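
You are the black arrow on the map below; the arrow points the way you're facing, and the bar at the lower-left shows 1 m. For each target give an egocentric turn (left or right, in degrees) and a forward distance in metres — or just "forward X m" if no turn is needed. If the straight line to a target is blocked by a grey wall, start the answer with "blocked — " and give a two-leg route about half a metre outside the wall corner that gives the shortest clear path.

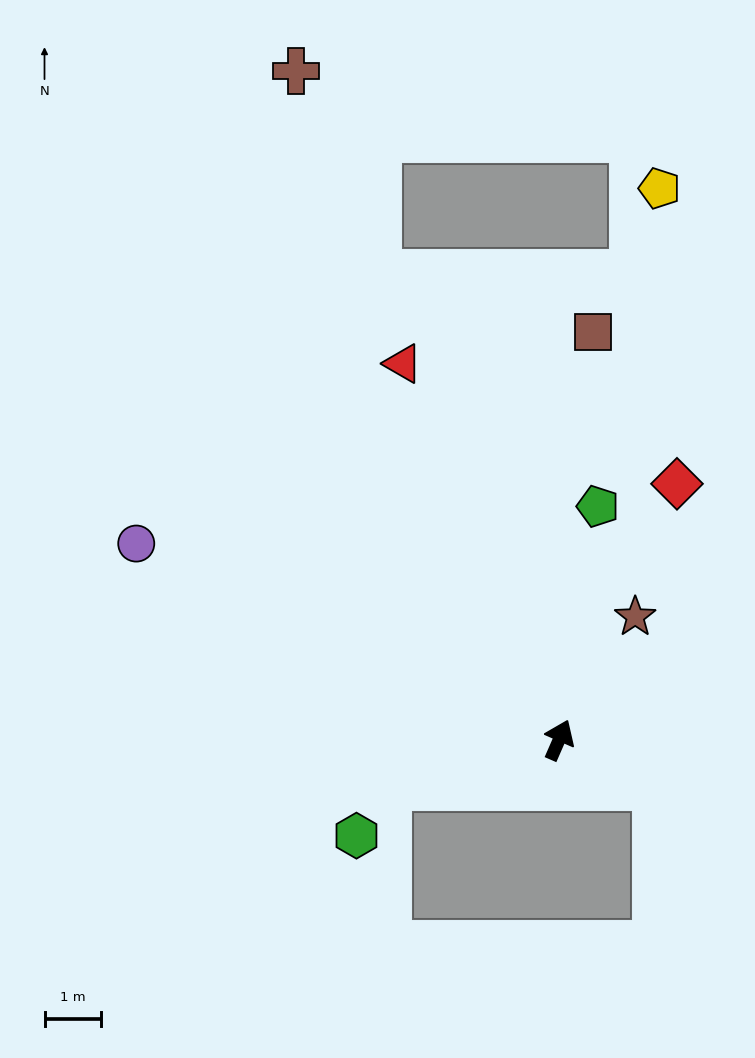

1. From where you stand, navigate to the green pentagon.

turn left 14°, forward 4.2 m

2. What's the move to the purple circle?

turn left 89°, forward 8.2 m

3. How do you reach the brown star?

turn right 8°, forward 2.6 m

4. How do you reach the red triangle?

turn left 46°, forward 7.2 m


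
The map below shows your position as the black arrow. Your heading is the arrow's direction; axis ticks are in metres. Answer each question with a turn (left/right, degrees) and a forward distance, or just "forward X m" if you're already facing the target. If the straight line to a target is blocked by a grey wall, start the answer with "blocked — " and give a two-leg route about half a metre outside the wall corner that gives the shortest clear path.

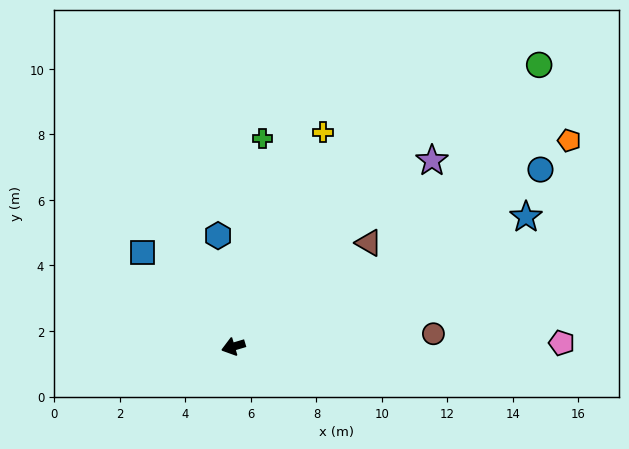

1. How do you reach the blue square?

turn right 62°, forward 4.0 m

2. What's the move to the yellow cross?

turn right 129°, forward 7.1 m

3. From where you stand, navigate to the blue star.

turn right 173°, forward 9.8 m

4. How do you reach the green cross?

turn right 115°, forward 6.4 m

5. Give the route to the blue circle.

turn right 167°, forward 10.8 m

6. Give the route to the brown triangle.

turn right 159°, forward 5.2 m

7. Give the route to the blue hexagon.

turn right 99°, forward 3.4 m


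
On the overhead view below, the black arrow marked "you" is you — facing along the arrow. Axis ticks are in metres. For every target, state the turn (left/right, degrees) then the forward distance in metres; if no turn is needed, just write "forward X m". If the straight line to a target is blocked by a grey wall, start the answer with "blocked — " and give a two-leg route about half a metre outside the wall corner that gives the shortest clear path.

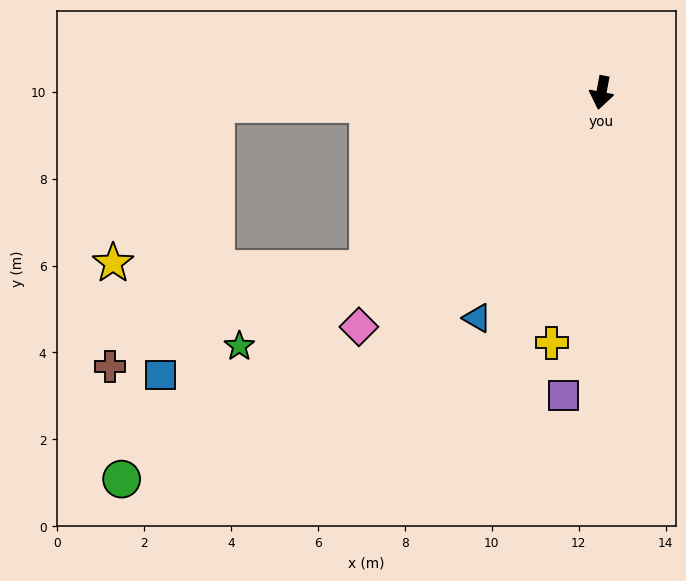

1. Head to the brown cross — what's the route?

blocked — turn right 78°, forward 8.9 m, then turn left 66°, forward 6.5 m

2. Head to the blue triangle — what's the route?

turn right 18°, forward 5.9 m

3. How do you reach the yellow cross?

forward 5.9 m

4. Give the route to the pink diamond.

turn right 35°, forward 7.8 m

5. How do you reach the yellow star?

blocked — turn right 78°, forward 8.9 m, then turn left 55°, forward 4.4 m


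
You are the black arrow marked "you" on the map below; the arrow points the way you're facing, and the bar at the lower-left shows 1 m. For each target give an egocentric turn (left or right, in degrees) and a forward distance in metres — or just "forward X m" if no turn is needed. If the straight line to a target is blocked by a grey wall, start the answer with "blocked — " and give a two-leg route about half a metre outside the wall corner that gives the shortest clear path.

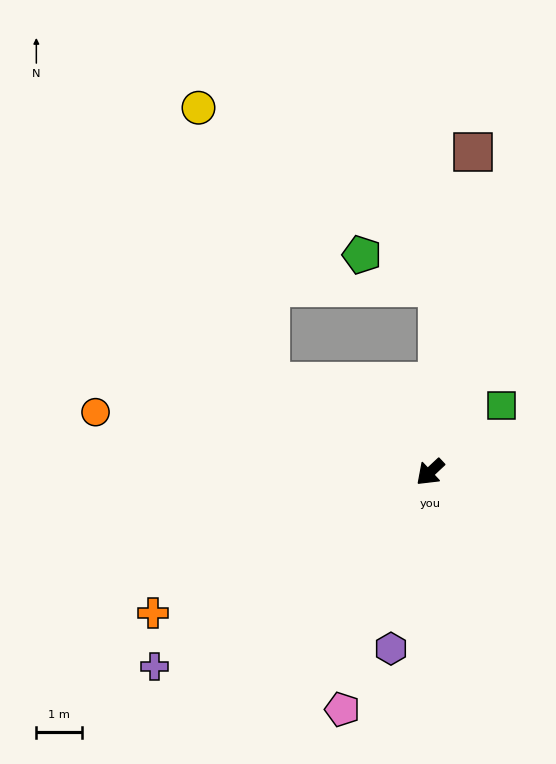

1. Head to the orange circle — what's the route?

turn right 53°, forward 7.5 m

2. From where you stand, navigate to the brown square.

turn right 141°, forward 7.1 m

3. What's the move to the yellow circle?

blocked — turn right 73°, forward 4.0 m, then turn right 45°, forward 6.2 m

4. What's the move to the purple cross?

turn right 8°, forward 7.4 m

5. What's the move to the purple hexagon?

turn left 34°, forward 4.0 m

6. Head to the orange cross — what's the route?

turn right 16°, forward 6.9 m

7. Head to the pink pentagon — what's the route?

turn left 27°, forward 5.6 m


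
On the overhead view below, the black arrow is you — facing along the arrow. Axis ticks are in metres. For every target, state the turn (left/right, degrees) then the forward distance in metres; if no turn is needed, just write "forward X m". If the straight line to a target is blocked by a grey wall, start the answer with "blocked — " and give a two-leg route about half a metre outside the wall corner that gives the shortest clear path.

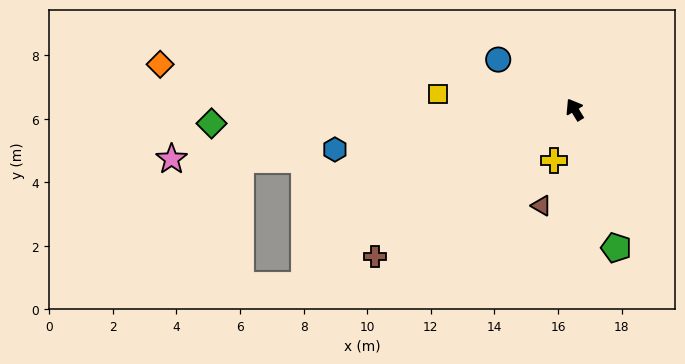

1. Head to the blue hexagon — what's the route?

turn left 68°, forward 7.6 m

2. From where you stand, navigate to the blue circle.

turn left 26°, forward 2.9 m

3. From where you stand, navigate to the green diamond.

turn left 61°, forward 11.4 m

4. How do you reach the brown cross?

turn left 95°, forward 7.8 m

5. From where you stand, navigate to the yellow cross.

turn left 127°, forward 1.7 m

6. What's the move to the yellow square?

turn left 52°, forward 4.3 m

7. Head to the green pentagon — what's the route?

turn left 165°, forward 4.5 m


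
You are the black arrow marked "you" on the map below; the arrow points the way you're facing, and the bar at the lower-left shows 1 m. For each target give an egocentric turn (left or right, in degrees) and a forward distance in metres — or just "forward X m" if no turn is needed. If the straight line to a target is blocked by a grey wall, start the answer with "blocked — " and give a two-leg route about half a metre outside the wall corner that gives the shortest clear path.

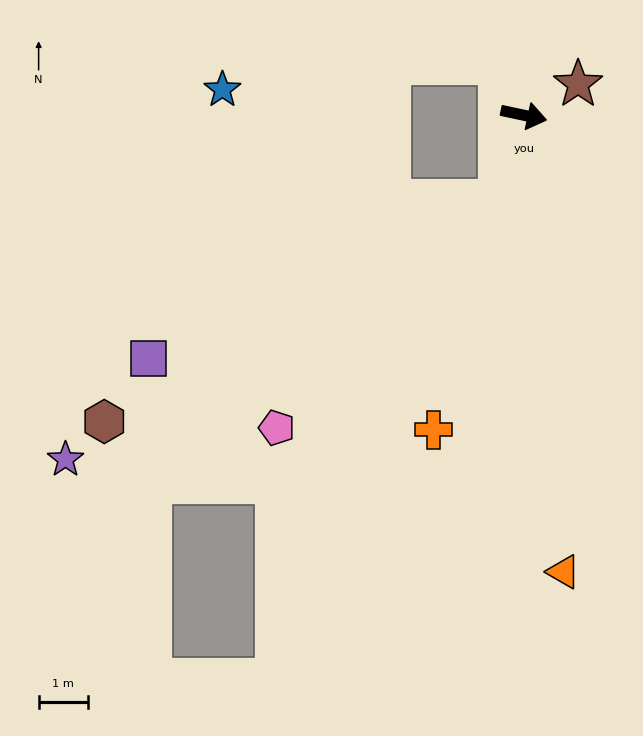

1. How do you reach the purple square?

blocked — turn right 94°, forward 1.8 m, then turn right 50°, forward 7.8 m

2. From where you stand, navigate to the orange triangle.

turn right 73°, forward 9.3 m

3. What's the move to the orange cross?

turn right 94°, forward 6.6 m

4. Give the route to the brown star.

turn left 42°, forward 1.3 m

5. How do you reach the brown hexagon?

blocked — turn right 94°, forward 1.8 m, then turn right 45°, forward 9.2 m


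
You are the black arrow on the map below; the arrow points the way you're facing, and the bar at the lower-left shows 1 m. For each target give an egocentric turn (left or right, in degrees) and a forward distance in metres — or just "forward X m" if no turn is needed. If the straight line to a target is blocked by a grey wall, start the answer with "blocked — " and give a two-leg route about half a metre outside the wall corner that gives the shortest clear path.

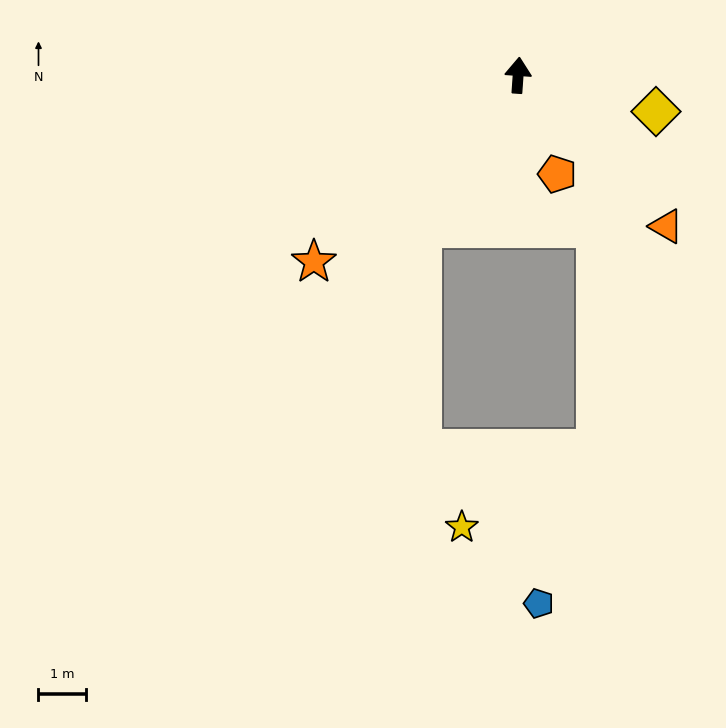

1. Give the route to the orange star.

turn left 136°, forward 5.9 m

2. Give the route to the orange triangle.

turn right 132°, forward 4.5 m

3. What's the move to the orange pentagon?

turn right 154°, forward 2.3 m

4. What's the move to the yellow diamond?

turn right 101°, forward 3.0 m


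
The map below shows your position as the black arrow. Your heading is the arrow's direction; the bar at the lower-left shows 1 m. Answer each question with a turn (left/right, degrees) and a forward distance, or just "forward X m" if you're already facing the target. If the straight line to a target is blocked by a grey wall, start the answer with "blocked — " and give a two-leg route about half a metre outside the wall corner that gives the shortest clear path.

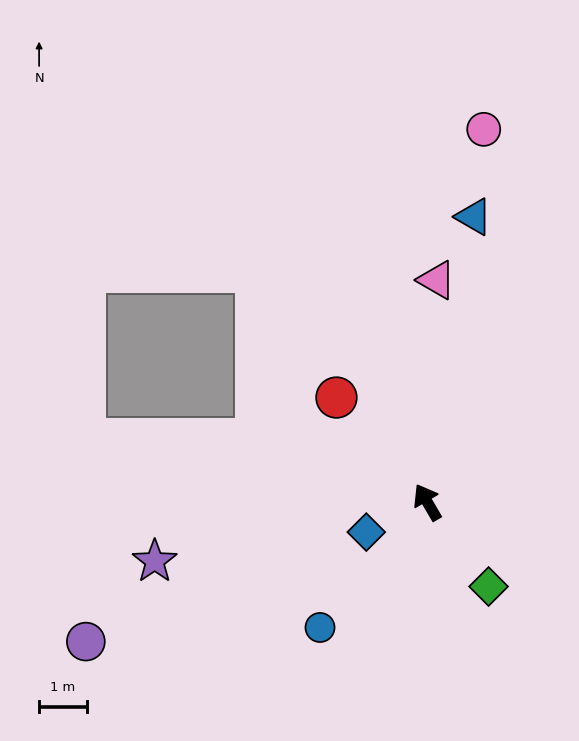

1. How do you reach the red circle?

turn left 11°, forward 2.9 m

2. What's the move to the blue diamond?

turn left 86°, forward 1.4 m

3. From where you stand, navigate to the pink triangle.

turn right 33°, forward 4.6 m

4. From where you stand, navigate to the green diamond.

turn right 174°, forward 2.2 m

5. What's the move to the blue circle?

turn left 109°, forward 3.4 m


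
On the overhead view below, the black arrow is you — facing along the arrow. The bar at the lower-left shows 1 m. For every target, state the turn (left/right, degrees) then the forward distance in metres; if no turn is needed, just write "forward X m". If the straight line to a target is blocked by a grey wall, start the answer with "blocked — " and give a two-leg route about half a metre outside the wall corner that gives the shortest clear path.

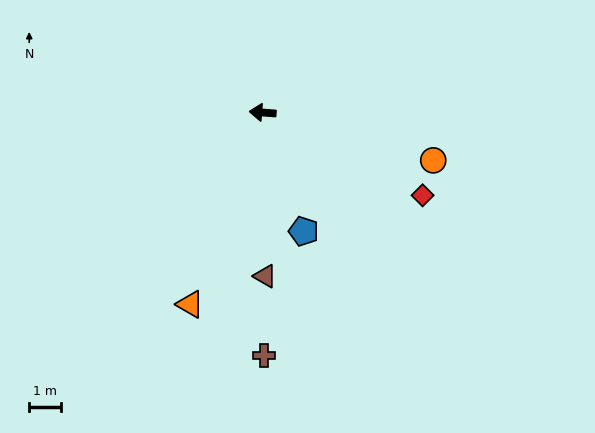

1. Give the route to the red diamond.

turn left 157°, forward 5.6 m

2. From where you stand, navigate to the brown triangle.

turn left 95°, forward 5.1 m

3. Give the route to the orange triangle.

turn left 74°, forward 6.4 m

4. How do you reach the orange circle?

turn left 169°, forward 5.5 m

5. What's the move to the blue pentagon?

turn left 113°, forward 3.9 m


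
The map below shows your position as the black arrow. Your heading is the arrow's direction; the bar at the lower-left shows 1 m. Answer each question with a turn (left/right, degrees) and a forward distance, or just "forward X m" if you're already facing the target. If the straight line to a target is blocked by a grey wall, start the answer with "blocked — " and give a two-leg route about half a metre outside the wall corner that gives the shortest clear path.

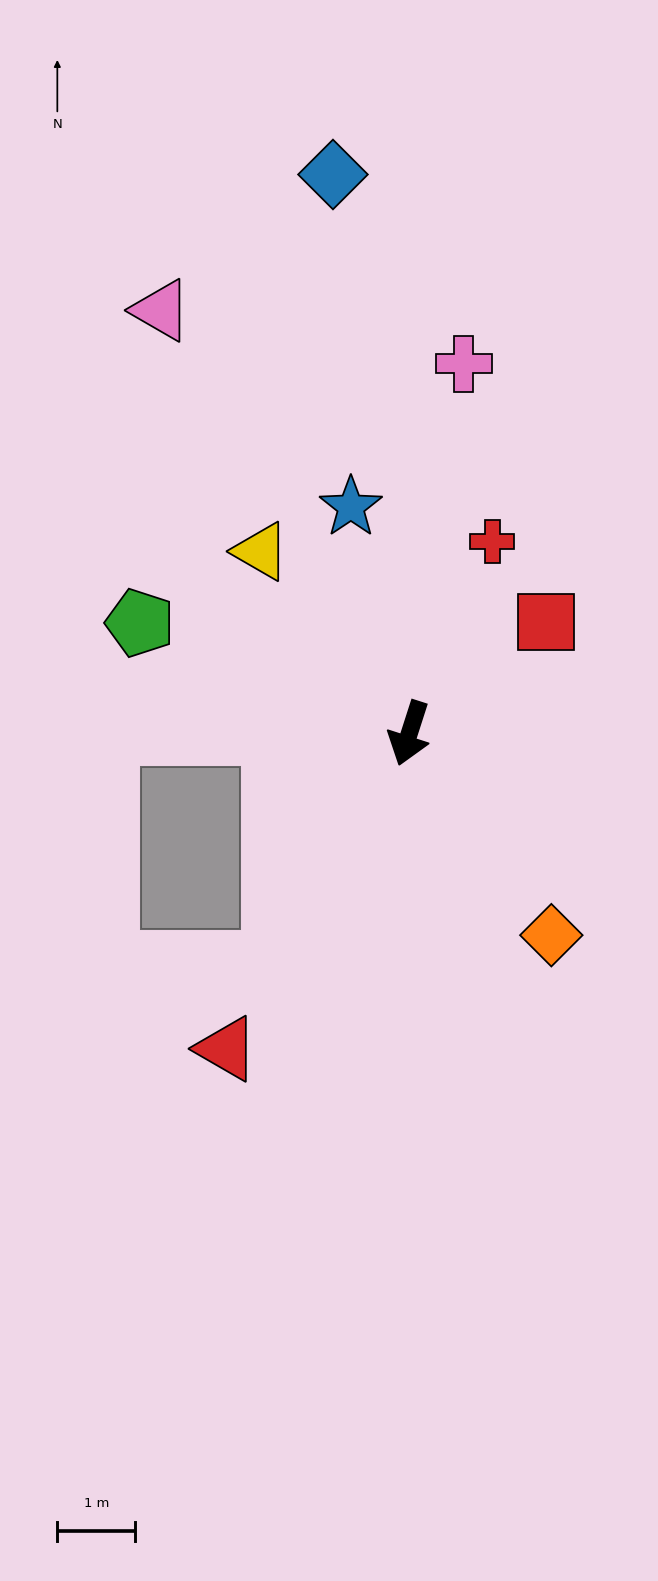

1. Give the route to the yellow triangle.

turn right 123°, forward 3.0 m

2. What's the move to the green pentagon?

turn right 94°, forward 3.7 m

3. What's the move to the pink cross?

turn right 171°, forward 4.8 m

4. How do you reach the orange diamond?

turn left 53°, forward 3.2 m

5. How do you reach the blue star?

turn right 148°, forward 3.0 m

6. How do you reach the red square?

turn left 147°, forward 2.3 m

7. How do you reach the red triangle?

turn right 12°, forward 4.7 m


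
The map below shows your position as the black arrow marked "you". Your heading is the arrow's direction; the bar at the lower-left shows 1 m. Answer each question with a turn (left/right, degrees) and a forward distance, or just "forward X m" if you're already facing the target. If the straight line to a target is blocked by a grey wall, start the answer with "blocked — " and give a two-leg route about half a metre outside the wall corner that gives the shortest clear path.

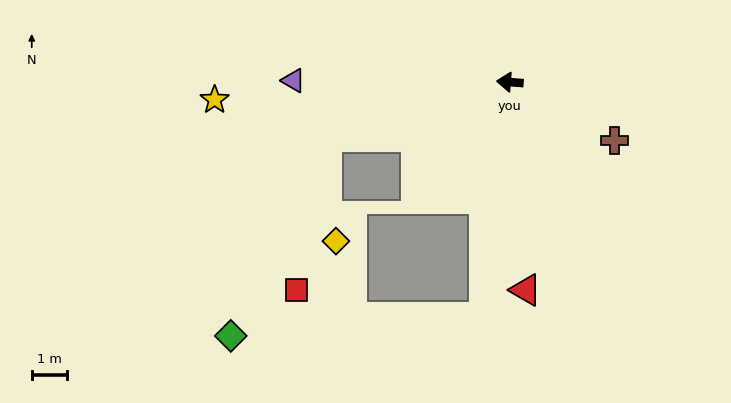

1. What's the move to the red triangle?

turn left 99°, forward 5.8 m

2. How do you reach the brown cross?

turn left 155°, forward 3.4 m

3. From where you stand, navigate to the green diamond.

blocked — turn left 21°, forward 5.4 m, then turn left 48°, forward 6.2 m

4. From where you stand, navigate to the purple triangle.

turn left 4°, forward 6.1 m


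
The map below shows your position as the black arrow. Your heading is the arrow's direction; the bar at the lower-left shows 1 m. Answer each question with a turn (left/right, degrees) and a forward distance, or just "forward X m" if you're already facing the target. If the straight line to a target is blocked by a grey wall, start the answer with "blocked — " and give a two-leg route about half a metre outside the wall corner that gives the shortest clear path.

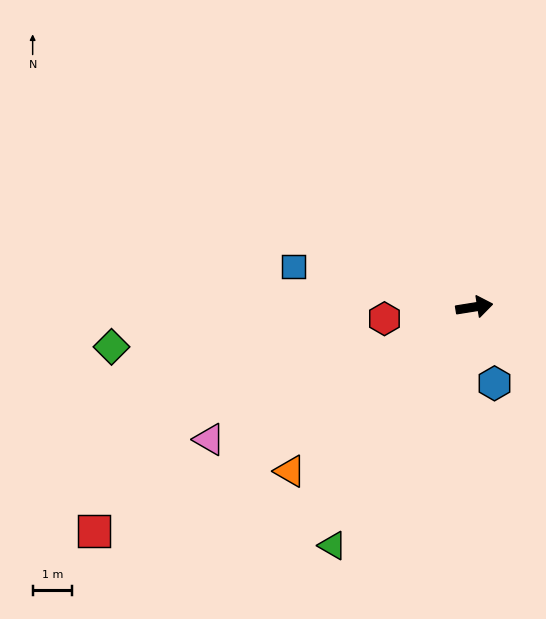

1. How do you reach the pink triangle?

turn right 163°, forward 7.5 m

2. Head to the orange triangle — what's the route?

turn right 147°, forward 6.2 m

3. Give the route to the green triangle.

turn right 130°, forward 7.0 m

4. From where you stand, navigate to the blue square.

turn left 158°, forward 4.7 m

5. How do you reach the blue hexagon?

turn right 84°, forward 2.0 m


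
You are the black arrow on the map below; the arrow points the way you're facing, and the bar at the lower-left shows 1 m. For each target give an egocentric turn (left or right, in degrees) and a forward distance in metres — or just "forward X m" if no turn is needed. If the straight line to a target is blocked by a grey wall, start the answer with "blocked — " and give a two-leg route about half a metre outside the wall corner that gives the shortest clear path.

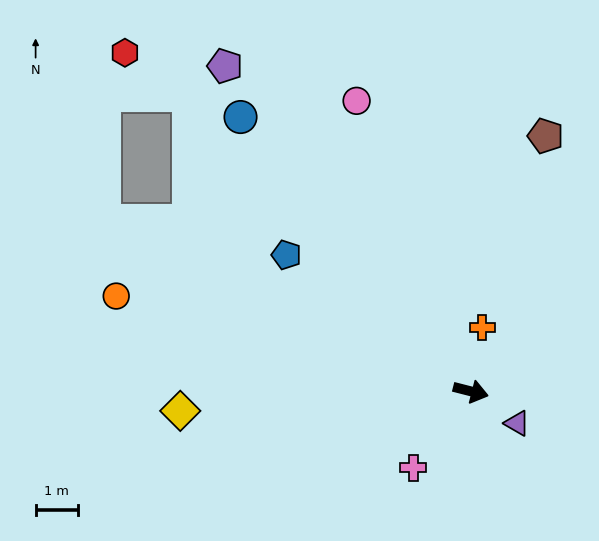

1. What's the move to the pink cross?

turn right 113°, forward 2.3 m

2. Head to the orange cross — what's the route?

turn left 94°, forward 1.5 m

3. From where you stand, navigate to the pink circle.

turn left 126°, forward 7.4 m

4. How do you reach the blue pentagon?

turn left 158°, forward 5.4 m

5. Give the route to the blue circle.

turn left 144°, forward 8.5 m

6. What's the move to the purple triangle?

turn right 20°, forward 1.3 m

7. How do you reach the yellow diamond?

turn right 162°, forward 6.9 m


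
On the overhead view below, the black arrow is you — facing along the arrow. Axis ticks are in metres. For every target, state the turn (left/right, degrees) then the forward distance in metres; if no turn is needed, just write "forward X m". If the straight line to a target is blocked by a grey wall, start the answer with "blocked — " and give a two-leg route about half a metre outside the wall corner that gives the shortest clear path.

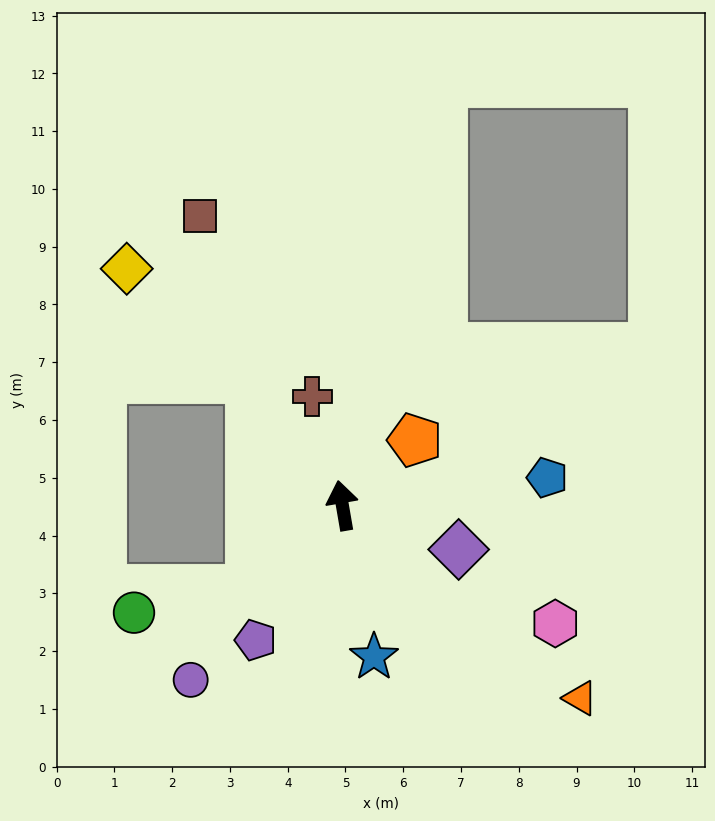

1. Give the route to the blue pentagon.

turn right 92°, forward 3.6 m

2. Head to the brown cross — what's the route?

turn left 6°, forward 2.0 m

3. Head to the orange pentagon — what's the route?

turn right 58°, forward 1.7 m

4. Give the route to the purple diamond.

turn right 121°, forward 2.2 m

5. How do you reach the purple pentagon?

turn left 137°, forward 2.8 m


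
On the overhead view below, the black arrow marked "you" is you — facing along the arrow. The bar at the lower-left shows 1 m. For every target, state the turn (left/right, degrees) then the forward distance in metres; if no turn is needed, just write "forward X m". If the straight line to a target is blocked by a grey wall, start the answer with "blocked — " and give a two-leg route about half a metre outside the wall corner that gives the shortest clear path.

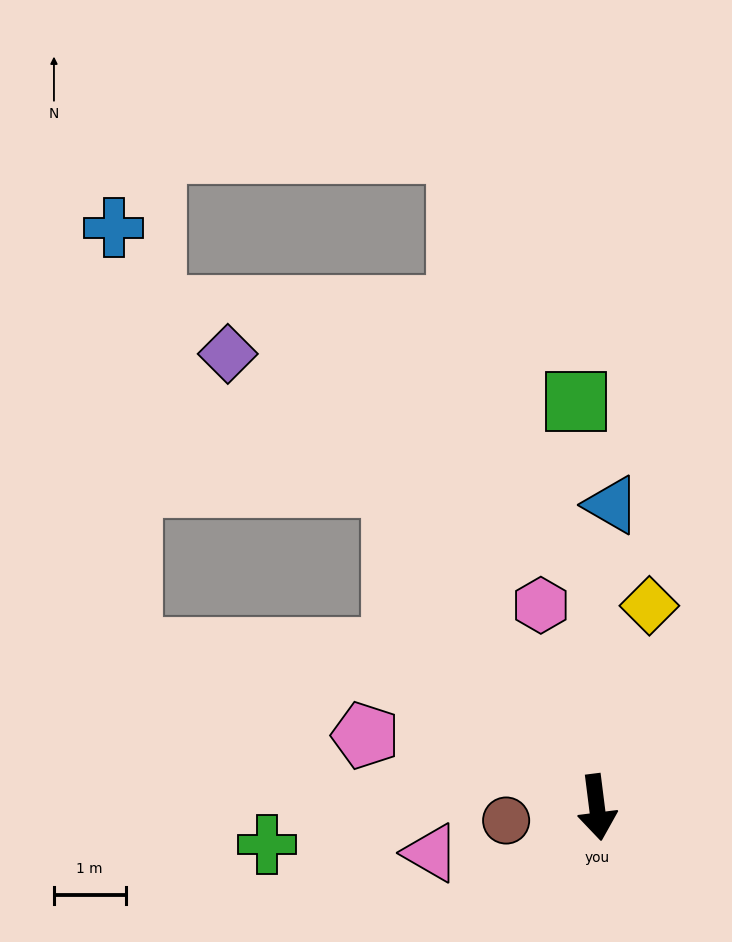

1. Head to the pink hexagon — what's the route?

turn right 172°, forward 2.9 m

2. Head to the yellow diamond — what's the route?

turn left 158°, forward 2.9 m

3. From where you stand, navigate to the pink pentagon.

turn right 114°, forward 3.4 m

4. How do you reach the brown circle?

turn right 89°, forward 1.3 m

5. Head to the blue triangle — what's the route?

turn left 170°, forward 4.2 m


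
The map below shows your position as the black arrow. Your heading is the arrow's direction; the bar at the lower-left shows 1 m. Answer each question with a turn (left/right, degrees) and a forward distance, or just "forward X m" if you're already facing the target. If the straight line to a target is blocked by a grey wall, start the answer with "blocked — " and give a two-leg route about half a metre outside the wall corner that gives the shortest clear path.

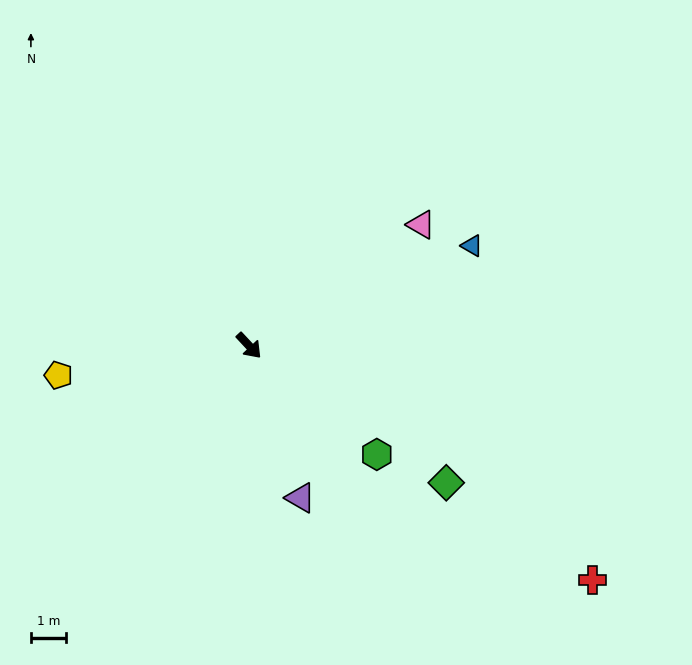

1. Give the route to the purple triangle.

turn right 24°, forward 4.6 m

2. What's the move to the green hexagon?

turn left 7°, forward 4.8 m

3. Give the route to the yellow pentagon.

turn right 124°, forward 5.5 m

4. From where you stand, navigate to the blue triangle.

turn left 71°, forward 6.9 m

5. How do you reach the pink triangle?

turn left 82°, forward 6.0 m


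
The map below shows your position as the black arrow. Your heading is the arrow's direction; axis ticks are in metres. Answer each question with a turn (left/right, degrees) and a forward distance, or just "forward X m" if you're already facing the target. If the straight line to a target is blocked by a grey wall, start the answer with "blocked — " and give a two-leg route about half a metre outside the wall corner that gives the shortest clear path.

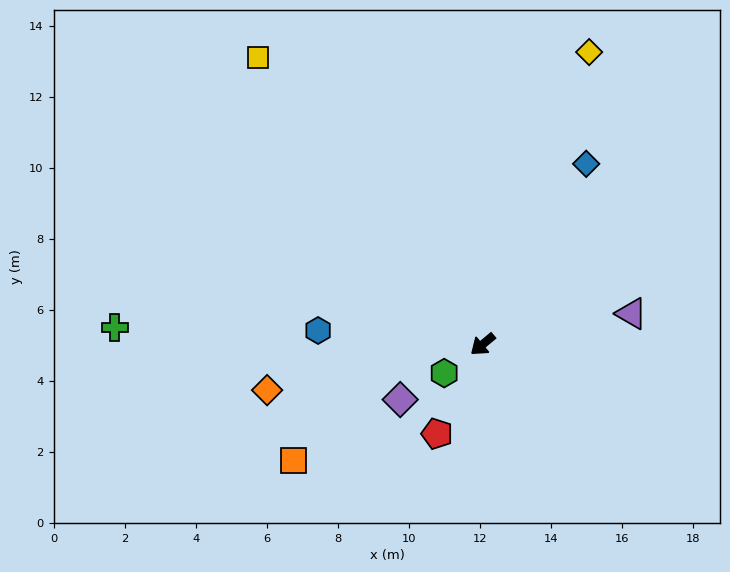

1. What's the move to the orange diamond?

turn right 28°, forward 6.2 m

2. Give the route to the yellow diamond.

turn right 150°, forward 8.8 m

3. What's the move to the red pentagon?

turn left 23°, forward 2.8 m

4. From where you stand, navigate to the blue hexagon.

turn right 45°, forward 4.7 m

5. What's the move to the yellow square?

turn right 92°, forward 10.3 m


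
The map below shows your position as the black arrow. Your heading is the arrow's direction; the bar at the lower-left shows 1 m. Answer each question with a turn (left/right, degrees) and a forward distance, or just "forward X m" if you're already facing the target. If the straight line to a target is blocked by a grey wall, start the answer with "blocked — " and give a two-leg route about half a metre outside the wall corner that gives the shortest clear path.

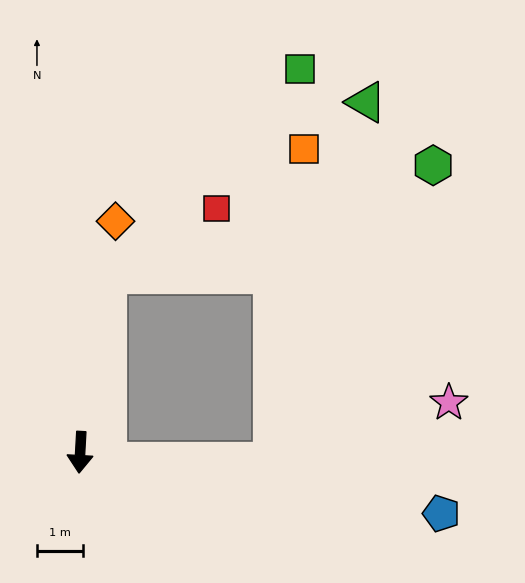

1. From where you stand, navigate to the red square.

blocked — turn left 174°, forward 3.9 m, then turn right 50°, forward 2.7 m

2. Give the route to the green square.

blocked — turn left 174°, forward 3.9 m, then turn right 34°, forward 6.1 m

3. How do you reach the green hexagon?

blocked — turn left 174°, forward 3.9 m, then turn right 62°, forward 7.4 m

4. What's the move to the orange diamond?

turn left 174°, forward 5.0 m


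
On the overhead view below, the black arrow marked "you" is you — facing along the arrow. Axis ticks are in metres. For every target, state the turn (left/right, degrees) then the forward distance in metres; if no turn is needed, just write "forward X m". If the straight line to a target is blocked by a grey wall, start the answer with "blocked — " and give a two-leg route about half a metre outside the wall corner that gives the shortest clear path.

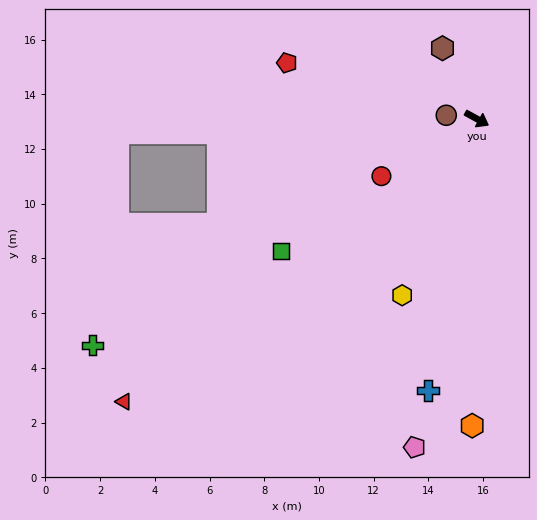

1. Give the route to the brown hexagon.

turn left 145°, forward 2.9 m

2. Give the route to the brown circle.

turn right 158°, forward 1.1 m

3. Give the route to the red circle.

turn right 120°, forward 4.1 m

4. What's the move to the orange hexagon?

turn right 62°, forward 11.2 m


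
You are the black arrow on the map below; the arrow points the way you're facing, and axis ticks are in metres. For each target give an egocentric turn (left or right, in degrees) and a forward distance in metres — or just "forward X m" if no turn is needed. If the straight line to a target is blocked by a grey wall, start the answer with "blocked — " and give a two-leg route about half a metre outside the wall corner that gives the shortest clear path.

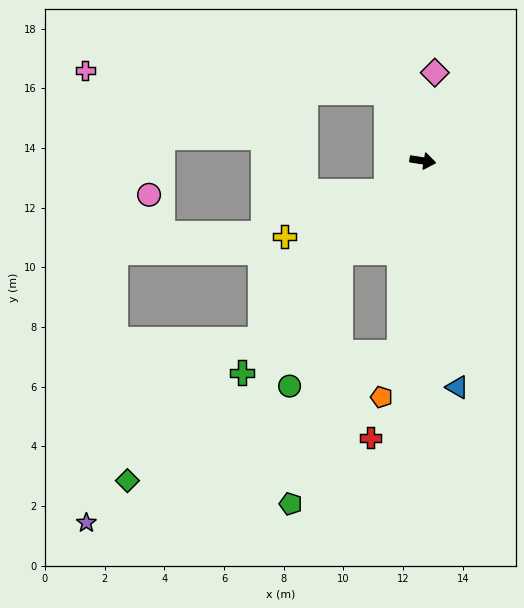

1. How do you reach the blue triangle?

turn right 72°, forward 7.7 m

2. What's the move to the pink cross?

blocked — turn left 127°, forward 2.6 m, then turn left 58°, forward 10.1 m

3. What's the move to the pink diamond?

turn left 91°, forward 3.0 m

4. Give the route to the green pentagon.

blocked — turn right 123°, forward 4.1 m, then turn left 31°, forward 8.6 m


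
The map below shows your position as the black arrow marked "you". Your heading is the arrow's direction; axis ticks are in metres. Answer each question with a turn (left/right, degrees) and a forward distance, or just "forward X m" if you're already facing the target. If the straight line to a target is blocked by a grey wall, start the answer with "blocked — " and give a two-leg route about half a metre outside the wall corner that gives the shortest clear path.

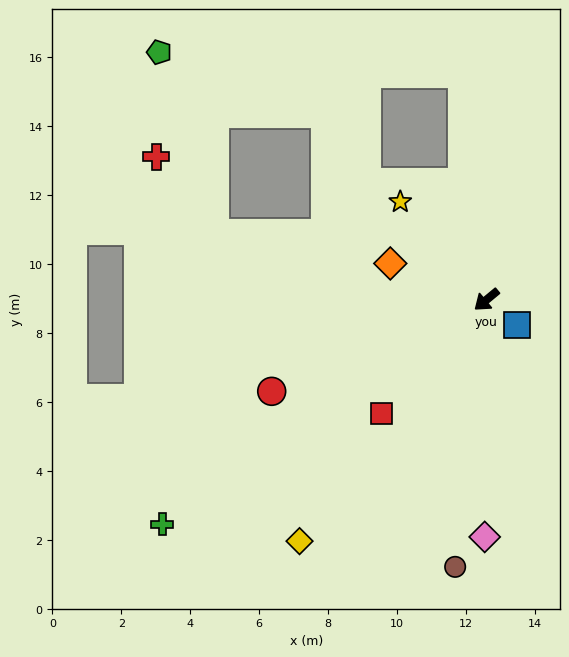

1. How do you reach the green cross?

turn right 5°, forward 11.4 m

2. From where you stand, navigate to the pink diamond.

turn left 50°, forward 6.9 m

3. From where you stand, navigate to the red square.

turn left 8°, forward 4.5 m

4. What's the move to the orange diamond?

turn right 60°, forward 3.0 m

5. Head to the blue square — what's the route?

turn left 101°, forward 1.2 m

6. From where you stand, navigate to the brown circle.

turn left 44°, forward 7.8 m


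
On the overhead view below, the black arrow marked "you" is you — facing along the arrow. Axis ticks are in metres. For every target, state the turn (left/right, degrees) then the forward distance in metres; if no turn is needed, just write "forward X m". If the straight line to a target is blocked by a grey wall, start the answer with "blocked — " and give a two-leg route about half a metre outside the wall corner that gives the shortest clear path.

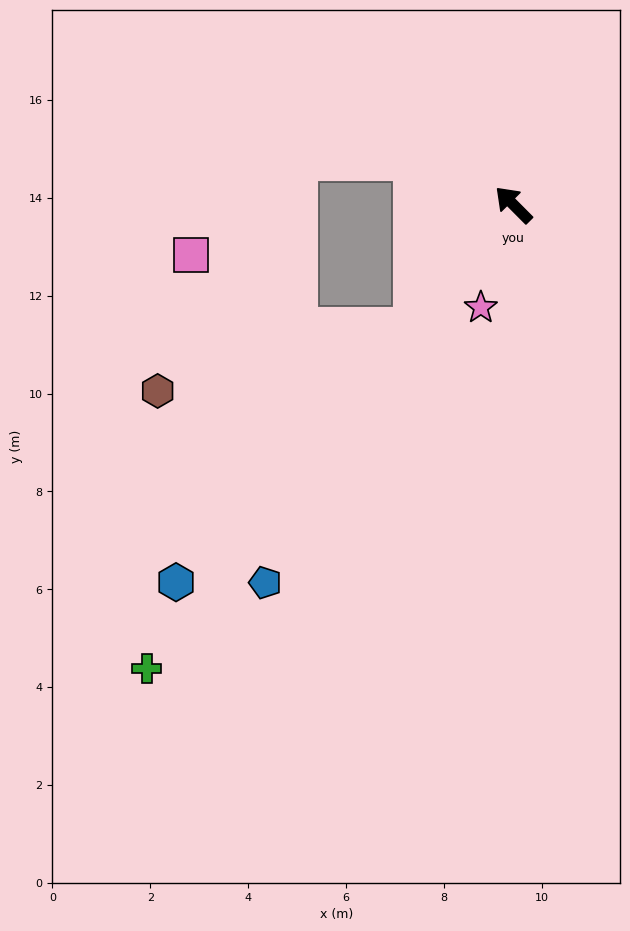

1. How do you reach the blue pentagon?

turn left 102°, forward 9.2 m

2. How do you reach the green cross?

turn left 97°, forward 12.1 m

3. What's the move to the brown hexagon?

blocked — turn left 96°, forward 3.2 m, then turn right 37°, forward 5.4 m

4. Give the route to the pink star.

turn left 118°, forward 2.2 m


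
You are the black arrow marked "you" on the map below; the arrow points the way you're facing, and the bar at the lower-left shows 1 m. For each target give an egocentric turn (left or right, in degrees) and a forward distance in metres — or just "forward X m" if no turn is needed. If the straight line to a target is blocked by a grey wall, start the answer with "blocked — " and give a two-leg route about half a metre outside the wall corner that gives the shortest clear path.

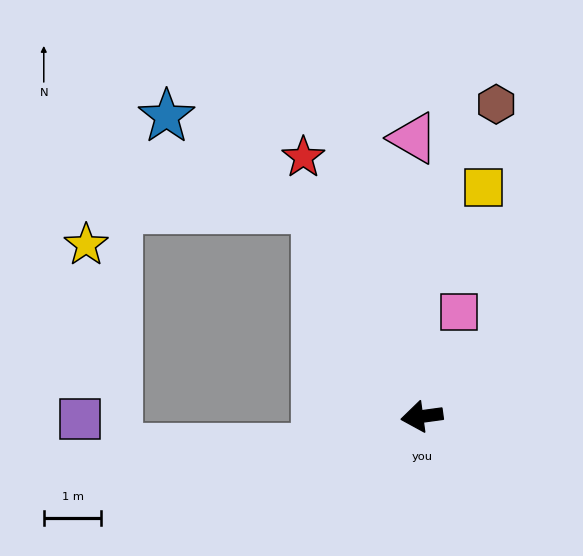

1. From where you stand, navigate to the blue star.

blocked — turn right 71°, forward 4.0 m, then turn left 32°, forward 3.0 m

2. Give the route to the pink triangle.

turn right 96°, forward 4.8 m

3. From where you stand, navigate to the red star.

turn right 73°, forward 4.9 m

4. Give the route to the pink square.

turn right 117°, forward 1.9 m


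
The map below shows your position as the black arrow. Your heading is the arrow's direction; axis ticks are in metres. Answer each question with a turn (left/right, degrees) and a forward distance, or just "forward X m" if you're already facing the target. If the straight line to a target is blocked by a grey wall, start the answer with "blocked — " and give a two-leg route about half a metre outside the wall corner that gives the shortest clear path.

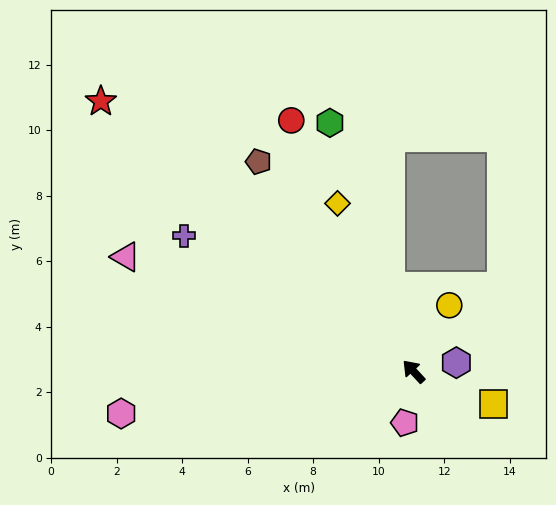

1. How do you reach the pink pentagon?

turn left 127°, forward 1.6 m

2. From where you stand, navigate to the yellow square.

turn right 155°, forward 2.6 m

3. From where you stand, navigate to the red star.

turn left 6°, forward 12.6 m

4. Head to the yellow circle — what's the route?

turn right 71°, forward 2.3 m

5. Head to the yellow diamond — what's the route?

turn right 18°, forward 5.6 m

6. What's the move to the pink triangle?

turn left 25°, forward 9.5 m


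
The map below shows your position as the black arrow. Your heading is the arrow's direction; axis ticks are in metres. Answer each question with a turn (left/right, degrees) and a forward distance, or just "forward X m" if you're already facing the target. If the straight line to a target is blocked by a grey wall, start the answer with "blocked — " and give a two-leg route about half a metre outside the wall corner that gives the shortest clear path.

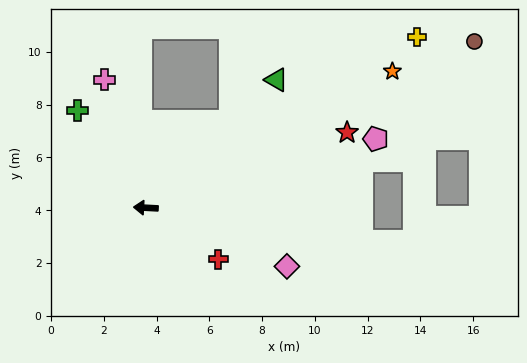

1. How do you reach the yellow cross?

turn right 145°, forward 12.1 m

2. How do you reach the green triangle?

turn right 133°, forward 6.9 m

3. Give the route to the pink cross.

turn right 69°, forward 5.1 m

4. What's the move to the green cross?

turn right 52°, forward 4.5 m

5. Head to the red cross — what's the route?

turn left 148°, forward 3.4 m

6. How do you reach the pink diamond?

turn left 160°, forward 5.8 m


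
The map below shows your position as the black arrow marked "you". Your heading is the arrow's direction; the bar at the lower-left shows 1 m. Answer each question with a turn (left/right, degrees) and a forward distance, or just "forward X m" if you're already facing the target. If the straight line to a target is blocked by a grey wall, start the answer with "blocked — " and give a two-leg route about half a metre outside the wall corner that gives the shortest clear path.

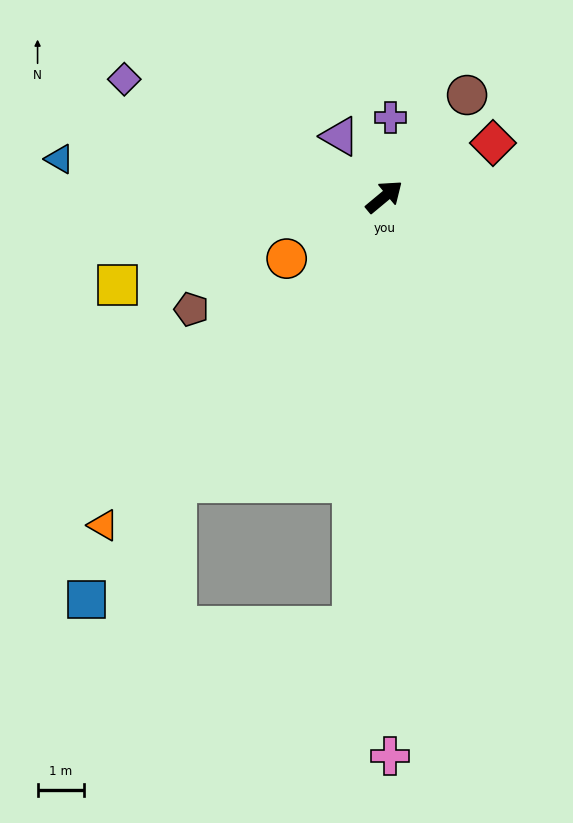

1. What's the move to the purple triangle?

turn left 87°, forward 1.6 m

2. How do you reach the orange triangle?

turn right 170°, forward 9.3 m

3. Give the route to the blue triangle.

turn left 134°, forward 7.0 m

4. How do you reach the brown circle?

turn left 11°, forward 2.8 m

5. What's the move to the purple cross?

turn left 46°, forward 1.7 m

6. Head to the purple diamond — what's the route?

turn left 116°, forward 6.1 m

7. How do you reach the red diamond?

turn right 13°, forward 2.6 m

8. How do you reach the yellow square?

turn left 159°, forward 6.0 m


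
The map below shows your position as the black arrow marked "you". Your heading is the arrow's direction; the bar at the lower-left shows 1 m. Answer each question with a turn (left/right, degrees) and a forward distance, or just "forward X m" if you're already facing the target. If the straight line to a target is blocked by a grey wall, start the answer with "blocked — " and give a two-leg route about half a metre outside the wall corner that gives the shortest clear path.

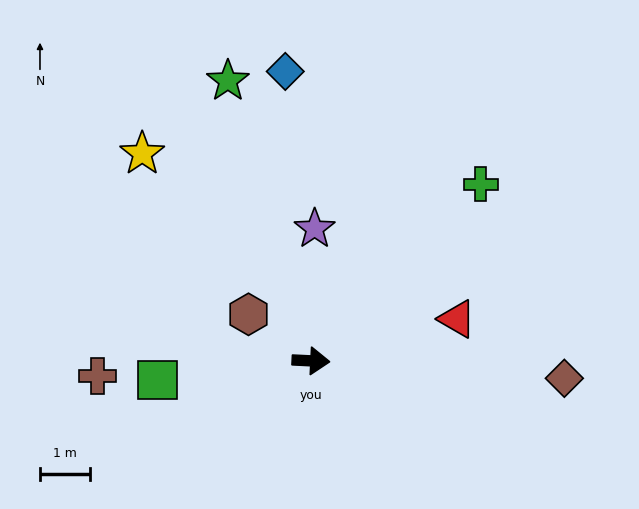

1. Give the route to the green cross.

turn left 49°, forward 4.9 m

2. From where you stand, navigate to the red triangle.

turn left 19°, forward 3.0 m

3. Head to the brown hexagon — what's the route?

turn left 146°, forward 1.6 m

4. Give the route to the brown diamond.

forward 5.1 m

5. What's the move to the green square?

turn right 170°, forward 3.1 m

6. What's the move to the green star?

turn left 109°, forward 5.8 m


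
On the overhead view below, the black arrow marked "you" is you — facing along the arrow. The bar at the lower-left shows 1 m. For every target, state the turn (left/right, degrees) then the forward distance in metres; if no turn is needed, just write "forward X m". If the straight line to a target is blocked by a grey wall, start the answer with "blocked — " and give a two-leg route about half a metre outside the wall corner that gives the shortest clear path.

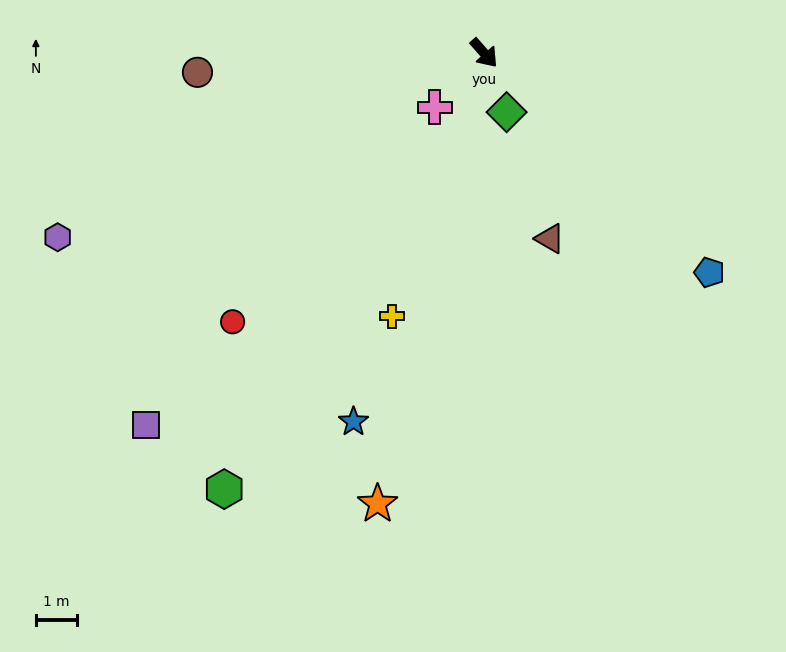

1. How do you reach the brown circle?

turn right 127°, forward 6.9 m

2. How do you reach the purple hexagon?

turn right 108°, forward 11.2 m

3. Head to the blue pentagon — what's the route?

turn left 5°, forward 7.6 m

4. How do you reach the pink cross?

turn right 84°, forward 1.8 m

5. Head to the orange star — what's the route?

turn right 55°, forward 11.2 m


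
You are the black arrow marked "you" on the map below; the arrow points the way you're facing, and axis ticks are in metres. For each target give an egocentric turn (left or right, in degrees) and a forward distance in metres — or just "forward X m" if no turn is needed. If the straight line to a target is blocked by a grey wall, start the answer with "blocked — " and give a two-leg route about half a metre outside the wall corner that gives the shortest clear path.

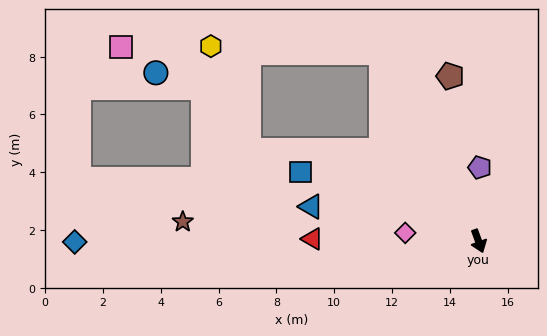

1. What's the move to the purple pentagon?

turn left 159°, forward 2.5 m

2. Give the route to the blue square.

turn right 131°, forward 6.6 m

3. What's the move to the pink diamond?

turn right 117°, forward 2.6 m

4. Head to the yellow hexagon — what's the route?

blocked — turn right 173°, forward 7.3 m, then turn left 61°, forward 5.9 m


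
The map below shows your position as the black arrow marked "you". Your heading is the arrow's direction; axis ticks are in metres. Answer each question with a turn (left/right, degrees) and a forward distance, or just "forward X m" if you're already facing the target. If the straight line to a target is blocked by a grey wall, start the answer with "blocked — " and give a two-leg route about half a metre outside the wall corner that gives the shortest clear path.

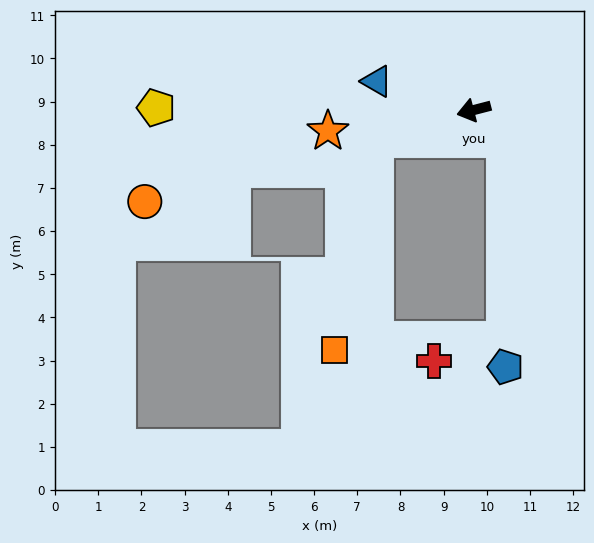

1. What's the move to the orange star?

turn right 6°, forward 3.4 m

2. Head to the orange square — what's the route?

blocked — turn left 2°, forward 2.4 m, then turn left 62°, forward 5.0 m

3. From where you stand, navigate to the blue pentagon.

blocked — turn left 121°, forward 1.0 m, then turn right 45°, forward 5.3 m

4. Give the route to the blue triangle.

turn right 31°, forward 2.3 m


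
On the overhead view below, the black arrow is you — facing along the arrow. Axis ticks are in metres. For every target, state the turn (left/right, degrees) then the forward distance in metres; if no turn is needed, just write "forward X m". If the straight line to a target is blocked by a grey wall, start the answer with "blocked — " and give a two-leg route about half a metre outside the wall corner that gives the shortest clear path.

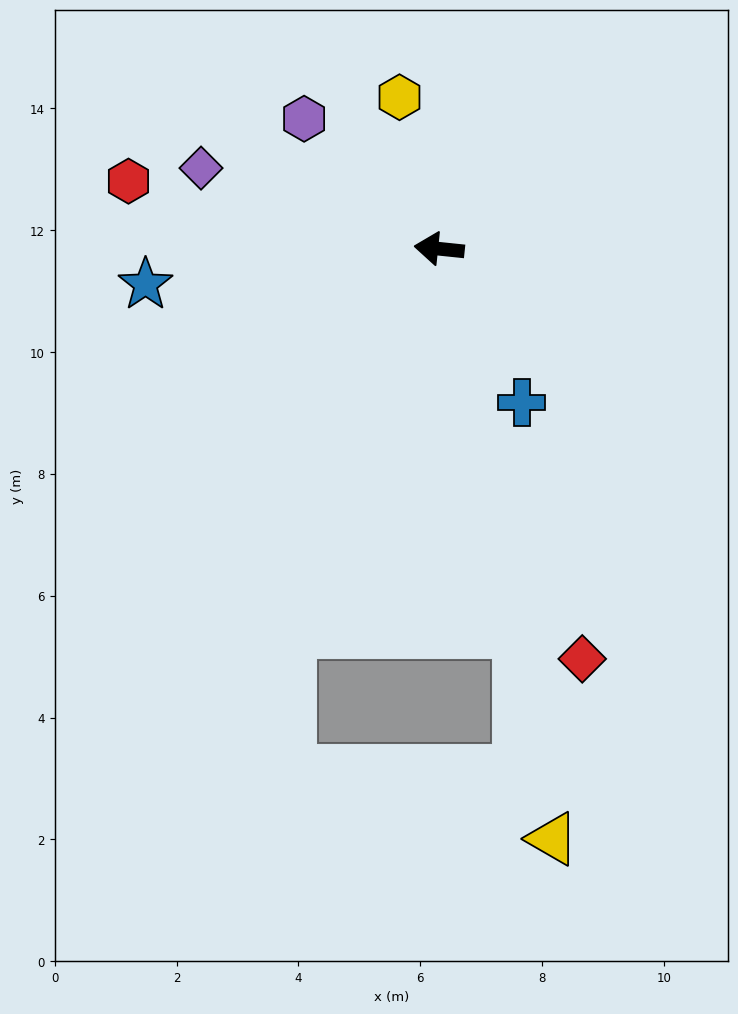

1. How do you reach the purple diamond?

turn right 13°, forward 4.1 m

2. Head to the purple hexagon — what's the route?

turn right 38°, forward 3.1 m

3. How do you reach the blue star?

turn left 13°, forward 4.9 m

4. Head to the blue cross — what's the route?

turn left 124°, forward 2.9 m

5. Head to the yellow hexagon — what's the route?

turn right 69°, forward 2.6 m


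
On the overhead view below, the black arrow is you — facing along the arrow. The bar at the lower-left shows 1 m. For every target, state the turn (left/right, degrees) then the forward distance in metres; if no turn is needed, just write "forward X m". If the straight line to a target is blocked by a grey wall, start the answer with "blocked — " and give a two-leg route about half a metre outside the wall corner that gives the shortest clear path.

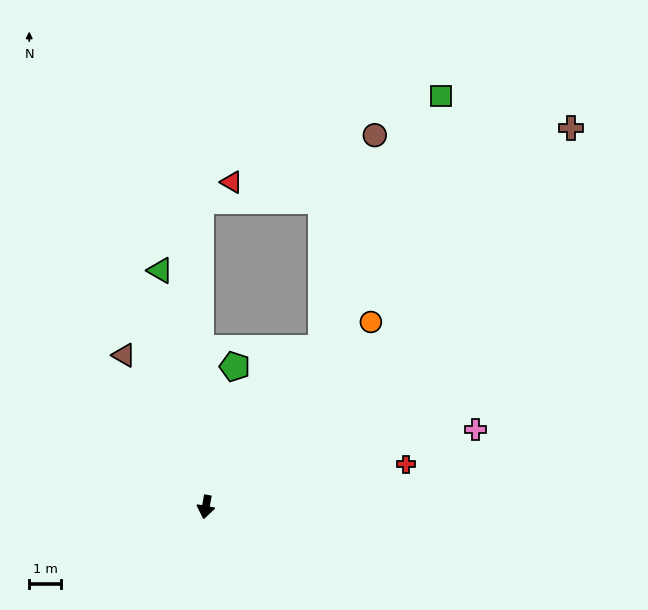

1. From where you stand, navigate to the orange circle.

turn left 148°, forward 7.9 m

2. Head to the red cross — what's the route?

turn left 112°, forward 6.5 m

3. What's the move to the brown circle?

blocked — turn left 154°, forward 6.3 m, then turn left 22°, forward 7.0 m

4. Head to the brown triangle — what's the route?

turn right 141°, forward 5.5 m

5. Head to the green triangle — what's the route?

turn right 159°, forward 7.7 m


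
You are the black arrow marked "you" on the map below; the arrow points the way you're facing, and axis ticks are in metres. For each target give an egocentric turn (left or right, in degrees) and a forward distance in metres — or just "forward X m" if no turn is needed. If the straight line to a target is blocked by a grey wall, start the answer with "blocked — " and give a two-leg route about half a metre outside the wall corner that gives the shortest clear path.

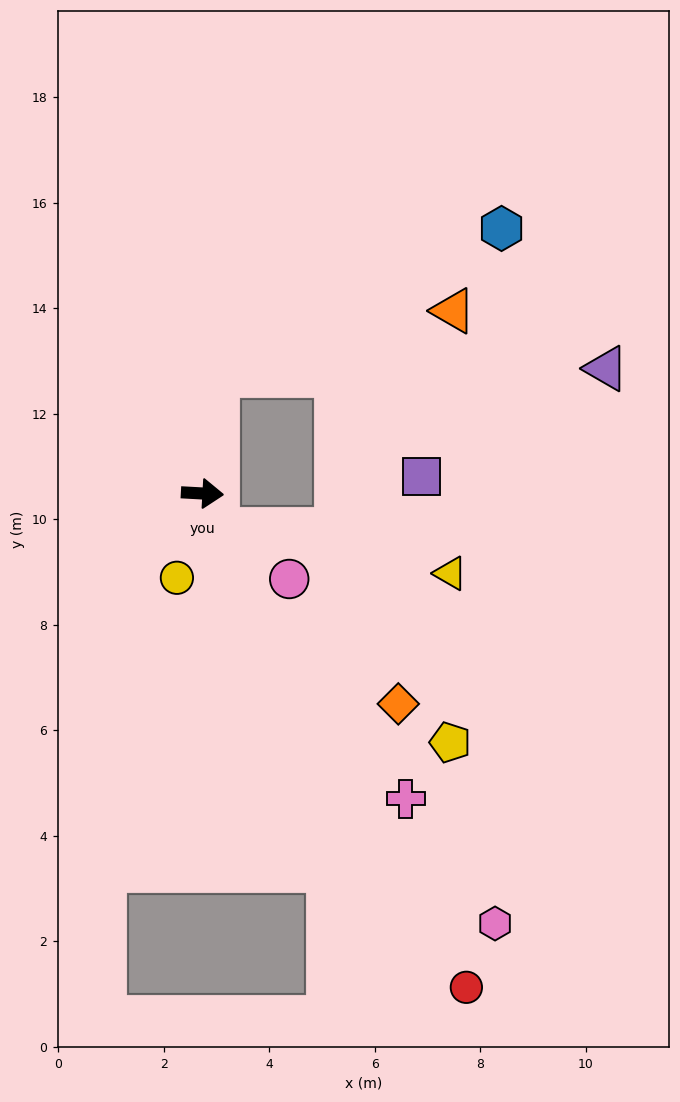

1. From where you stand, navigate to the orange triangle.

blocked — turn left 86°, forward 2.3 m, then turn right 67°, forward 4.6 m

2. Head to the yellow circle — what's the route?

turn right 104°, forward 1.7 m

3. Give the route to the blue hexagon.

blocked — turn left 86°, forward 2.3 m, then turn right 55°, forward 6.1 m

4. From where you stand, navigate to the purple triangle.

blocked — turn left 86°, forward 2.3 m, then turn right 82°, forward 7.4 m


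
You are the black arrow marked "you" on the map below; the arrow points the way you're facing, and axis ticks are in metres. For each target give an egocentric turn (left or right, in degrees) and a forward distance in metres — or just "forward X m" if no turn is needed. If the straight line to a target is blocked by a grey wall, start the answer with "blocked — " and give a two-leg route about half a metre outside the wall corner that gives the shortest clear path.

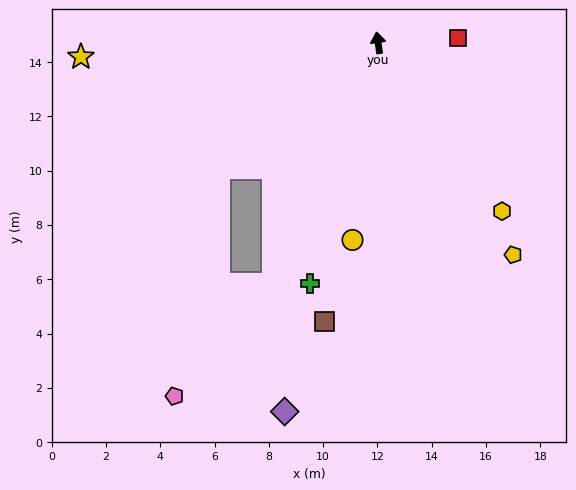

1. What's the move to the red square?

turn right 95°, forward 2.9 m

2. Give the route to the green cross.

turn left 156°, forward 9.2 m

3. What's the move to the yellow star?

turn left 85°, forward 11.0 m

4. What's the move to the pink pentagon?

blocked — turn left 148°, forward 9.7 m, then turn right 18°, forward 5.5 m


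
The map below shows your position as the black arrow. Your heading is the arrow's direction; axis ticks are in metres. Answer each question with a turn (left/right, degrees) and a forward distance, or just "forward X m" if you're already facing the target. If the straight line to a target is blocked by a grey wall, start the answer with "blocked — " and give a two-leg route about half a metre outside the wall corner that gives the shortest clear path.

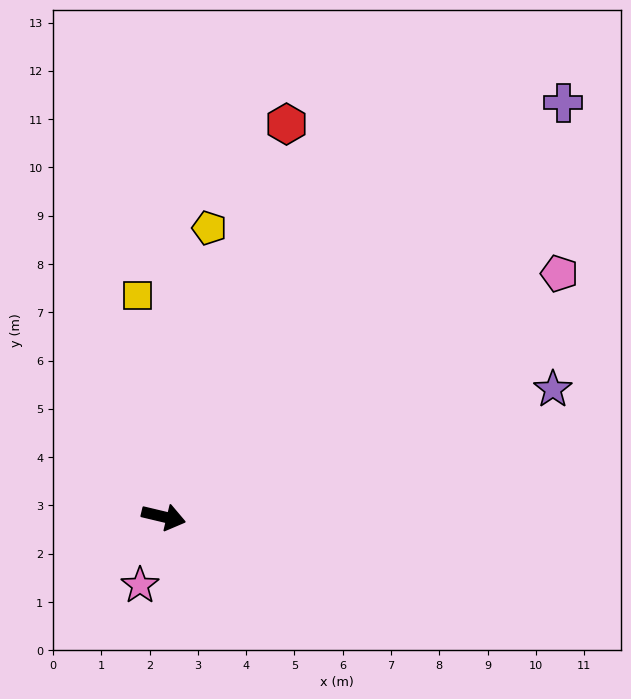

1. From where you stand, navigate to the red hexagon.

turn left 86°, forward 8.5 m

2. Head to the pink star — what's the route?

turn right 96°, forward 1.5 m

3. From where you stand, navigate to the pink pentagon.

turn left 45°, forward 9.6 m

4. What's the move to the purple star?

turn left 32°, forward 8.5 m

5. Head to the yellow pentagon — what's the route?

turn left 94°, forward 6.1 m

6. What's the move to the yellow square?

turn left 110°, forward 4.6 m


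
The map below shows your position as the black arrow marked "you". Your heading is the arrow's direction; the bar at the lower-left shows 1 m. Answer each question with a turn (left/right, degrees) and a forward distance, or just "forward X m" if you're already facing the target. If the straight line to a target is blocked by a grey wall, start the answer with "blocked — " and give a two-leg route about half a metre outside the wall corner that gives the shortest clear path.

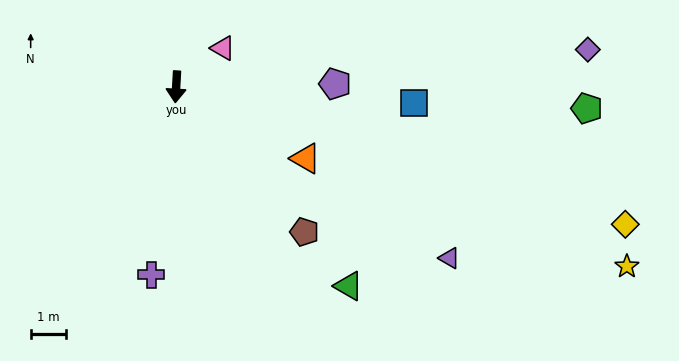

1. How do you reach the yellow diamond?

turn left 76°, forward 13.2 m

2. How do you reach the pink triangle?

turn left 133°, forward 1.7 m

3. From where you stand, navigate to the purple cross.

turn right 4°, forward 5.3 m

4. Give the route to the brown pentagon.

turn left 45°, forward 5.4 m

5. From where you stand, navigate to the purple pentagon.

turn left 94°, forward 4.5 m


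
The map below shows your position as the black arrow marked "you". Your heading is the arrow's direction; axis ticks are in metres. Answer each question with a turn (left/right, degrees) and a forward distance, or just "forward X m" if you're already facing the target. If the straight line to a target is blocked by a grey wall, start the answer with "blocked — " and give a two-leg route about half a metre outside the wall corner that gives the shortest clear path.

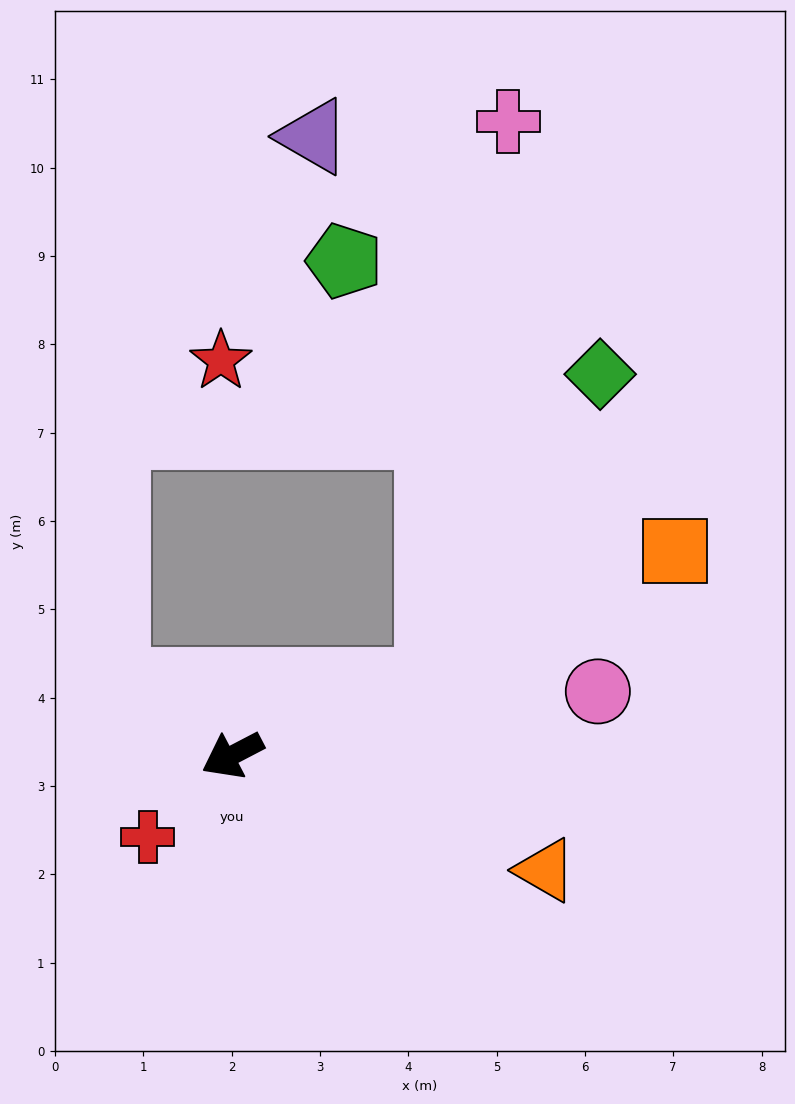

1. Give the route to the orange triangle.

turn left 132°, forward 3.8 m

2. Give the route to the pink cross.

blocked — turn left 171°, forward 2.4 m, then turn left 64°, forward 6.5 m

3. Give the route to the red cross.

turn left 16°, forward 1.3 m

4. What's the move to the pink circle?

turn left 162°, forward 4.2 m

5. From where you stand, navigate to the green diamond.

blocked — turn left 171°, forward 2.4 m, then turn left 43°, forward 4.0 m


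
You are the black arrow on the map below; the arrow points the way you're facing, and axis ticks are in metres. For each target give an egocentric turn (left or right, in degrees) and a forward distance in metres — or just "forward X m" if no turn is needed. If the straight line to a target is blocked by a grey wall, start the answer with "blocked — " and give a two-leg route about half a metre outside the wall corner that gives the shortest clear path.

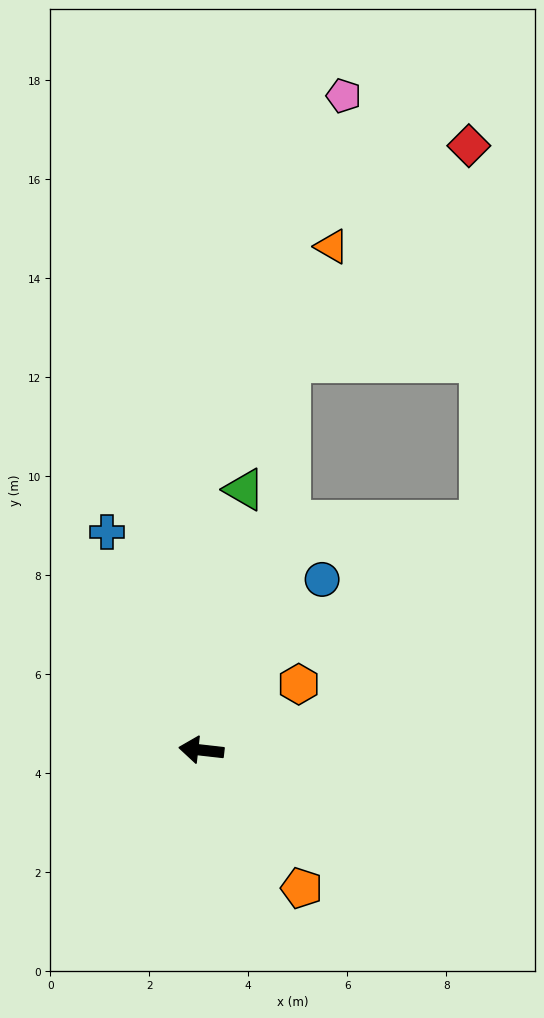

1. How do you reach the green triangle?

turn right 93°, forward 5.3 m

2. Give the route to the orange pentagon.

turn left 132°, forward 3.4 m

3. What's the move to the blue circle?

turn right 119°, forward 4.2 m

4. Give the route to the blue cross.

turn right 60°, forward 4.8 m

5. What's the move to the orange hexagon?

turn right 139°, forward 2.4 m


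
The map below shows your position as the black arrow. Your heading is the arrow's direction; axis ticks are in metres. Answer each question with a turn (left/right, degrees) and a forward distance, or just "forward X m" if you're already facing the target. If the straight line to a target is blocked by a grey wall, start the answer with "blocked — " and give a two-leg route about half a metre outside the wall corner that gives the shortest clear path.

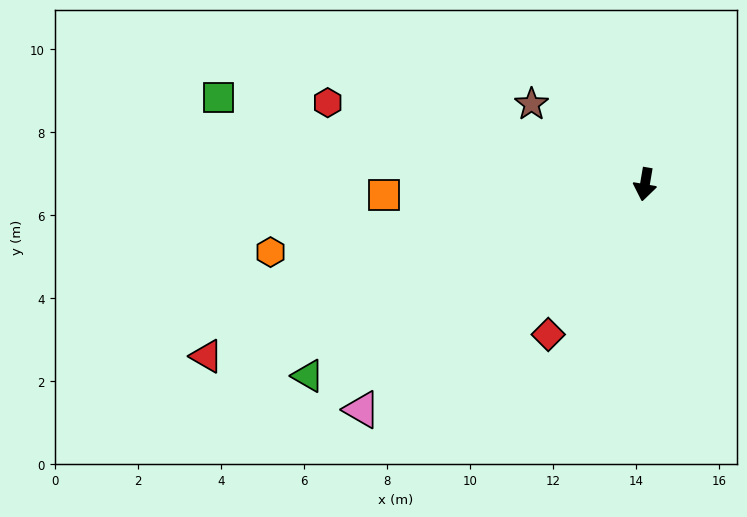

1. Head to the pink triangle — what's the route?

turn right 42°, forward 8.7 m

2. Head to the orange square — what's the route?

turn right 78°, forward 6.3 m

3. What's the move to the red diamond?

turn right 23°, forward 4.3 m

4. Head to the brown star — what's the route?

turn right 116°, forward 3.3 m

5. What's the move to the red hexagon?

turn right 95°, forward 7.9 m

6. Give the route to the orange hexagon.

turn right 70°, forward 9.2 m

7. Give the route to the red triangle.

turn right 59°, forward 11.3 m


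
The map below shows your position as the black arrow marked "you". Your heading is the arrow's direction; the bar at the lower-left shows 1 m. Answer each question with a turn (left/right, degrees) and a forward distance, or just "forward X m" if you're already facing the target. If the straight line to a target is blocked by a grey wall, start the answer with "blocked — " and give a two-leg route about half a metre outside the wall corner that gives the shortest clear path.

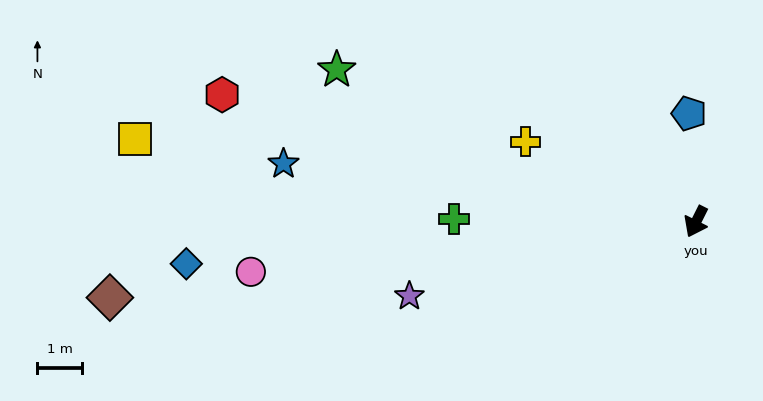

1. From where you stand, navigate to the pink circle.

turn right 57°, forward 10.1 m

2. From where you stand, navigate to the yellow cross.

turn right 89°, forward 4.2 m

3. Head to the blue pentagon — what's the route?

turn right 150°, forward 2.4 m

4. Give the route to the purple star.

turn right 49°, forward 6.6 m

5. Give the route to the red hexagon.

turn right 78°, forward 11.0 m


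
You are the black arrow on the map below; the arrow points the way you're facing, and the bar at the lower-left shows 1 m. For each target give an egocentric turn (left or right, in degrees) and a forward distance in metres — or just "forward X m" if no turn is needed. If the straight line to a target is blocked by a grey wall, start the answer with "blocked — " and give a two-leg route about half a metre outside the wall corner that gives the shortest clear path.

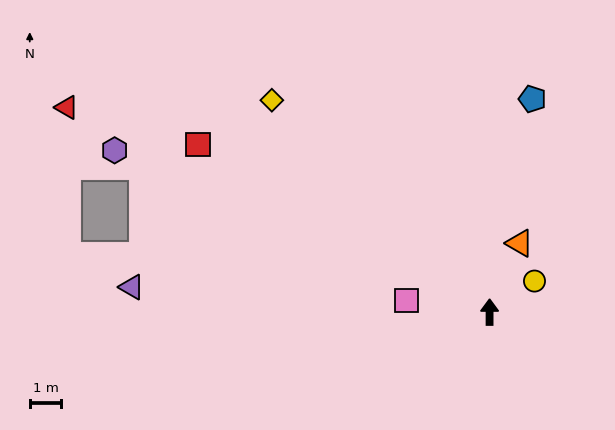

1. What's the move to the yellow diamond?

turn left 46°, forward 9.6 m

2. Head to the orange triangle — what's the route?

turn right 24°, forward 2.4 m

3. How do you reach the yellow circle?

turn right 55°, forward 1.7 m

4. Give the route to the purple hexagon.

turn left 67°, forward 12.9 m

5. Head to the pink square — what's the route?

turn left 82°, forward 2.6 m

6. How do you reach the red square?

turn left 60°, forward 10.6 m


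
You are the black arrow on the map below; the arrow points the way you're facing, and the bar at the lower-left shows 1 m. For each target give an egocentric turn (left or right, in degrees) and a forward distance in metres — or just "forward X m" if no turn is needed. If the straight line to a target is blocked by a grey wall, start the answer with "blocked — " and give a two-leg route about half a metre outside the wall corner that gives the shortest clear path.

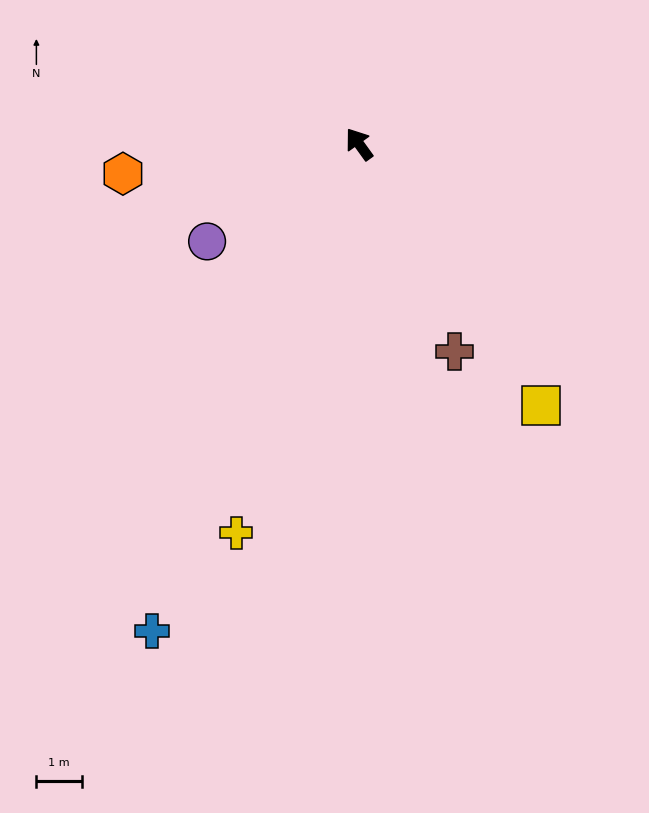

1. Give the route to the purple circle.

turn left 87°, forward 4.0 m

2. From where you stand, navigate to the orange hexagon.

turn left 61°, forward 5.2 m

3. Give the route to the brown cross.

turn left 169°, forward 5.0 m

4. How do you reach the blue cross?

turn left 121°, forward 11.6 m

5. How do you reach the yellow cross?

turn left 127°, forward 8.9 m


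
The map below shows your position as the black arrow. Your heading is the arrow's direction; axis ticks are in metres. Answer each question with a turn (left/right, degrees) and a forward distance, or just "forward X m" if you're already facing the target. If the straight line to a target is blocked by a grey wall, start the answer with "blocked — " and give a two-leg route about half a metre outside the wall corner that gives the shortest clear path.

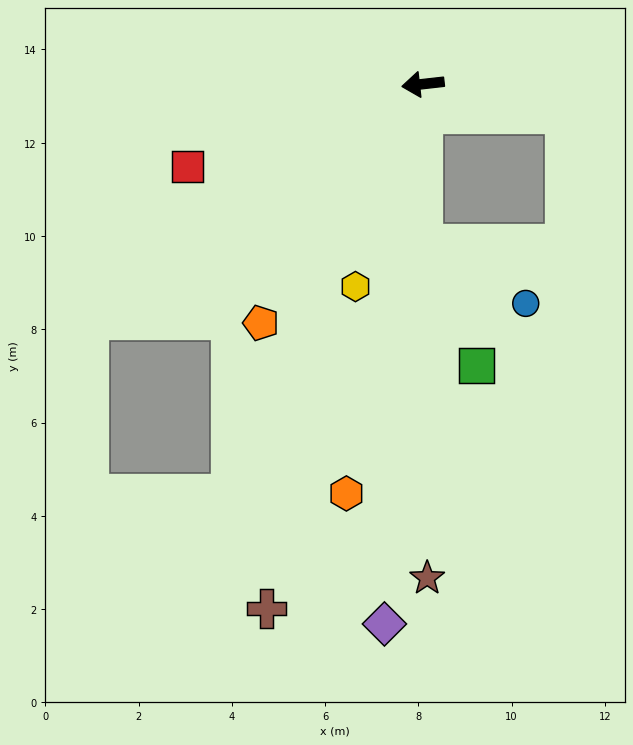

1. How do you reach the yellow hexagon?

turn left 65°, forward 4.6 m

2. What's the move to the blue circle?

blocked — turn left 84°, forward 3.4 m, then turn left 59°, forward 2.5 m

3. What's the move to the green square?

blocked — turn left 84°, forward 3.4 m, then turn left 23°, forward 2.8 m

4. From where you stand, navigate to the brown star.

turn left 84°, forward 10.6 m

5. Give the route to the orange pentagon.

turn left 49°, forward 6.2 m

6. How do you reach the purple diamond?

turn left 79°, forward 11.6 m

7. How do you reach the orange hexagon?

turn left 73°, forward 8.9 m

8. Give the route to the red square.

turn left 13°, forward 5.3 m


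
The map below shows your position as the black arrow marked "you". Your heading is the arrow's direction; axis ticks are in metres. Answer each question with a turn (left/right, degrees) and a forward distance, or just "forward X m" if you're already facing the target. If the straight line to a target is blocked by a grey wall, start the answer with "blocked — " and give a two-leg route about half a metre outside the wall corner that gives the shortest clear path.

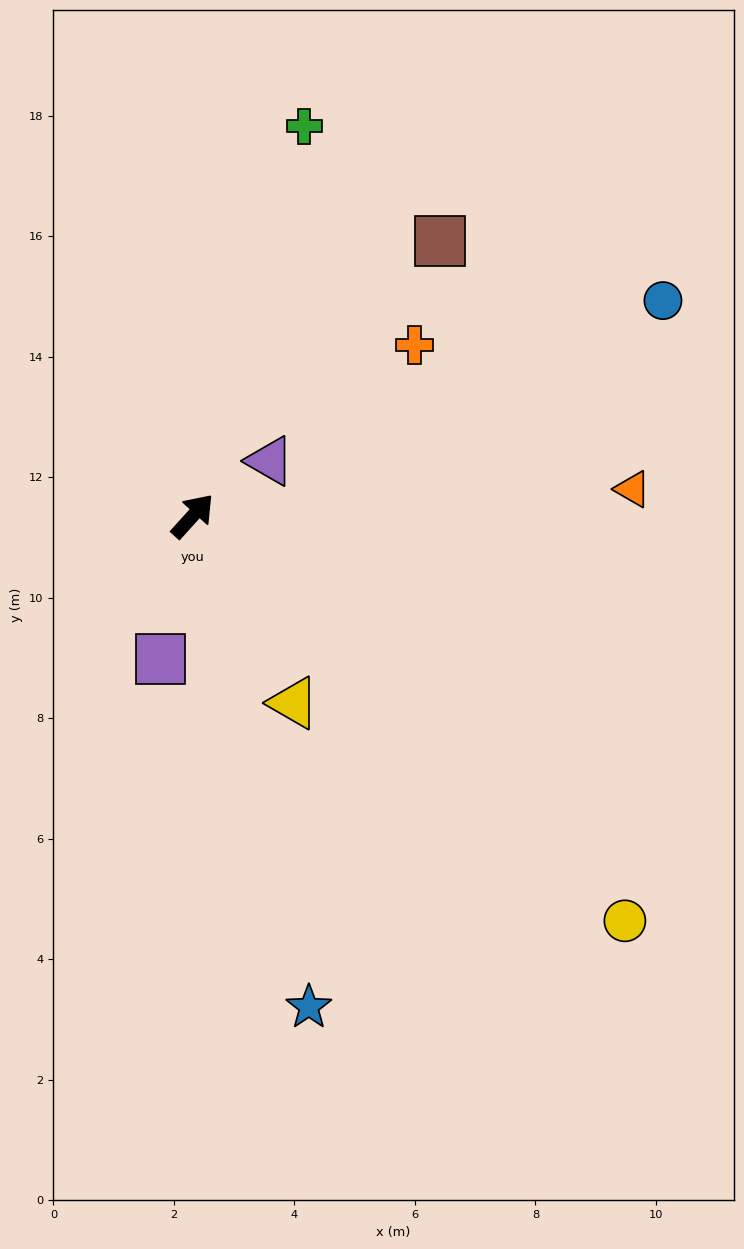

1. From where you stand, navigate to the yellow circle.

turn right 91°, forward 9.8 m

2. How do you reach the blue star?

turn right 125°, forward 8.4 m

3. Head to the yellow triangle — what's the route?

turn right 110°, forward 3.5 m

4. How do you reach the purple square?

turn right 151°, forward 2.4 m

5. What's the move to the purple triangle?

turn right 12°, forward 1.6 m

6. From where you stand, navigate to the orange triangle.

turn right 44°, forward 7.3 m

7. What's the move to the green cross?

turn left 26°, forward 6.7 m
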